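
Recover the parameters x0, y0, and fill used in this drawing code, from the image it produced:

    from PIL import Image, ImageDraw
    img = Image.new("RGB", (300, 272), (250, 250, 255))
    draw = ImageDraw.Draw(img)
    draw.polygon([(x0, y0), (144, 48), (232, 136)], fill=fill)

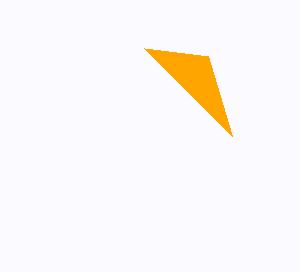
x0 = 208
y0 = 56
fill = 'orange'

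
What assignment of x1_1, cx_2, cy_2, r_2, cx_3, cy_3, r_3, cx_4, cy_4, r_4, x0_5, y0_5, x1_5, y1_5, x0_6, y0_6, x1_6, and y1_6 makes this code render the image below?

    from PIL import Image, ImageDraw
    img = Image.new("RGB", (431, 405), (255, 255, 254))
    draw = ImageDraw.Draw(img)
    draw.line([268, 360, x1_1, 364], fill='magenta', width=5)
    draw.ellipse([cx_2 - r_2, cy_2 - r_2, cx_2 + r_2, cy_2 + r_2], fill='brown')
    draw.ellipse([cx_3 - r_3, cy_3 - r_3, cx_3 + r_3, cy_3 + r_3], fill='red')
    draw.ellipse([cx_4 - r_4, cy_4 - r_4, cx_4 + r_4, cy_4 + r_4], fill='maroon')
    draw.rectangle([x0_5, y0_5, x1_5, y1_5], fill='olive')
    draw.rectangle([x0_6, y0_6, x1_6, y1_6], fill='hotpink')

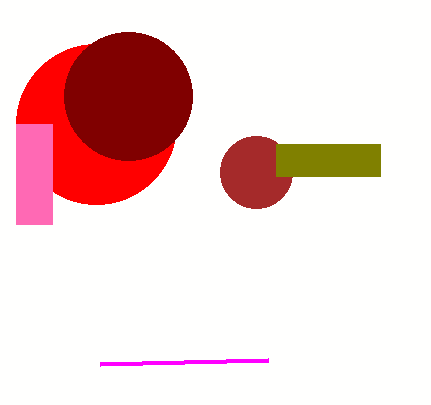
x1_1 = 100; cx_2 = 256; cy_2 = 172; r_2 = 36; cx_3 = 96; cy_3 = 124; r_3 = 80; cx_4 = 128; cy_4 = 96; r_4 = 64; x0_5 = 276; y0_5 = 144; x1_5 = 380; y1_5 = 176; x0_6 = 16; y0_6 = 124; x1_6 = 52; y1_6 = 224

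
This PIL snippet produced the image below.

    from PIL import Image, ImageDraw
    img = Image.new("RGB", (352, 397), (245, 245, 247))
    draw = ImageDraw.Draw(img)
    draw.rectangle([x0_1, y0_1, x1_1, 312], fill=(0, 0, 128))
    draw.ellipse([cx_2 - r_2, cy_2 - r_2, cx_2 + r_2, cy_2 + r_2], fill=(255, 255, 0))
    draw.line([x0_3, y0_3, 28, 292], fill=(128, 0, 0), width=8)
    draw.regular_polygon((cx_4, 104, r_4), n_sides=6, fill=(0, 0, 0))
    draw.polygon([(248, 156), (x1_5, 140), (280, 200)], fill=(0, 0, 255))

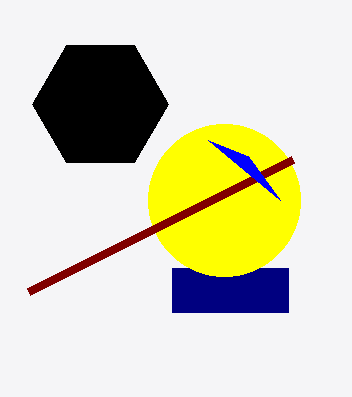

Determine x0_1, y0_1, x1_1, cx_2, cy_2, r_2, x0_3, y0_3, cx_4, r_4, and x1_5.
x0_1 = 172
y0_1 = 268
x1_1 = 288
cx_2 = 224
cy_2 = 200
r_2 = 76
x0_3 = 292
y0_3 = 160
cx_4 = 100
r_4 = 68
x1_5 = 208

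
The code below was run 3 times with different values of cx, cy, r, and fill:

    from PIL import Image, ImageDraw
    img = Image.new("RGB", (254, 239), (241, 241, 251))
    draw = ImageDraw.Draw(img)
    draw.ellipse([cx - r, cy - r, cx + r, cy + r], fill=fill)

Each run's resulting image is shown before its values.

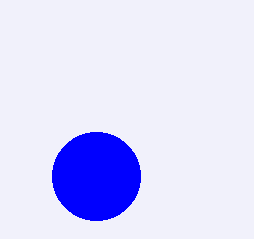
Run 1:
cx = 96; cy = 176; r = 44; fill = 'blue'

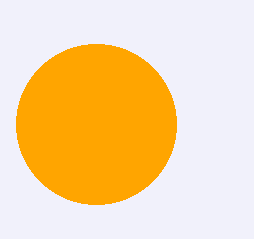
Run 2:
cx = 96
cy = 124
r = 80
fill = 'orange'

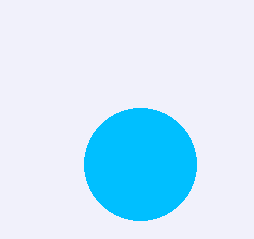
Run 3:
cx = 140
cy = 164
r = 56
fill = 'deepskyblue'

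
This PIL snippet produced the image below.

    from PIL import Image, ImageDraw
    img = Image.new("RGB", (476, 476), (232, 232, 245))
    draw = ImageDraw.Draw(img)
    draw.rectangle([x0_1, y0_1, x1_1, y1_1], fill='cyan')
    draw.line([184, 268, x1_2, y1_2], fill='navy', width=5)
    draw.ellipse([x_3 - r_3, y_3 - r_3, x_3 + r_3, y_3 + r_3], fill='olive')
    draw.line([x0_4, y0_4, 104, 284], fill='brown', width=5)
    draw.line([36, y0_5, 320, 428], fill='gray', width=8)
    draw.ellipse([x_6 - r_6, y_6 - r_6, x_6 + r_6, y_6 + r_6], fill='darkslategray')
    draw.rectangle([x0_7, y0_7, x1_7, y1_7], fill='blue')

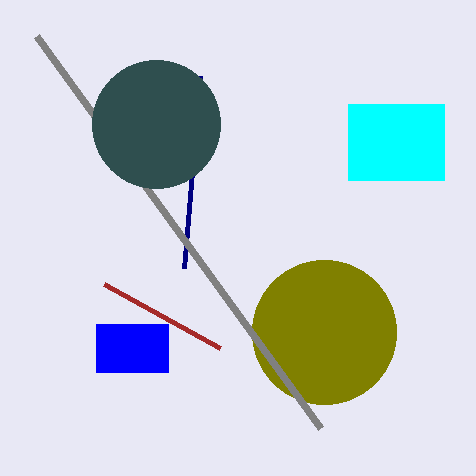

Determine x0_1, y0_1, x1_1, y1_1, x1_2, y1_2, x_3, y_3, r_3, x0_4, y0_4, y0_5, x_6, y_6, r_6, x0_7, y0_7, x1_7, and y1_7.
x0_1 = 348, y0_1 = 104, x1_1 = 444, y1_1 = 180, x1_2 = 200, y1_2 = 76, x_3 = 324, y_3 = 332, r_3 = 72, x0_4 = 220, y0_4 = 348, y0_5 = 36, x_6 = 156, y_6 = 124, r_6 = 64, x0_7 = 96, y0_7 = 324, x1_7 = 168, y1_7 = 372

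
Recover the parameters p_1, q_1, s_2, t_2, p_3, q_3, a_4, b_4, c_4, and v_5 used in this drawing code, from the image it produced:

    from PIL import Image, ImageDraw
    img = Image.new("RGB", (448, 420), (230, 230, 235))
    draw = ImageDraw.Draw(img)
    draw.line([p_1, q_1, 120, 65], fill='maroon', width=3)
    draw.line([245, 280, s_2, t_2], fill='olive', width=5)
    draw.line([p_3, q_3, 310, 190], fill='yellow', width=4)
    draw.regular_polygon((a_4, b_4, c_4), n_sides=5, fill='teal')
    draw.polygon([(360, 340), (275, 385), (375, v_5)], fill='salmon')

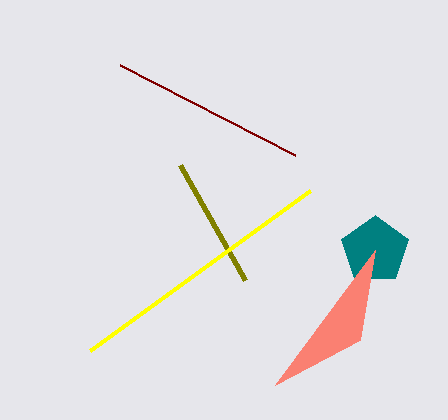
p_1 = 295; q_1 = 155; s_2 = 180; t_2 = 165; p_3 = 90; q_3 = 350; a_4 = 375; b_4 = 250; c_4 = 35; v_5 = 250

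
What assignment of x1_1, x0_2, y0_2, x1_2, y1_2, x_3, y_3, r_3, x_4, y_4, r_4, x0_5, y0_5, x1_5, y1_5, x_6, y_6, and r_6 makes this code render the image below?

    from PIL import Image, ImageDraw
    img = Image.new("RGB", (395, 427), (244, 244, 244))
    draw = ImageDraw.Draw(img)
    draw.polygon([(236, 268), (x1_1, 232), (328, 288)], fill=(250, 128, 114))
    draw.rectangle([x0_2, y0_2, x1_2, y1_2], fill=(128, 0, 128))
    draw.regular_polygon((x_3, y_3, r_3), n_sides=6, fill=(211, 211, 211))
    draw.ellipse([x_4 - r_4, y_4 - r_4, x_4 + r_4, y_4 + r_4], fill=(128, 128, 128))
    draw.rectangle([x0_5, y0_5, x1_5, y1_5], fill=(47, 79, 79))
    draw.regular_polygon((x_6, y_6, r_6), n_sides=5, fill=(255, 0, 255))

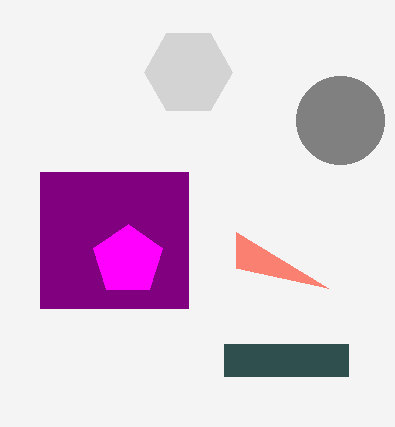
x1_1 = 236, x0_2 = 40, y0_2 = 172, x1_2 = 188, y1_2 = 308, x_3 = 188, y_3 = 72, r_3 = 44, x_4 = 340, y_4 = 120, r_4 = 44, x0_5 = 224, y0_5 = 344, x1_5 = 348, y1_5 = 376, x_6 = 128, y_6 = 260, r_6 = 36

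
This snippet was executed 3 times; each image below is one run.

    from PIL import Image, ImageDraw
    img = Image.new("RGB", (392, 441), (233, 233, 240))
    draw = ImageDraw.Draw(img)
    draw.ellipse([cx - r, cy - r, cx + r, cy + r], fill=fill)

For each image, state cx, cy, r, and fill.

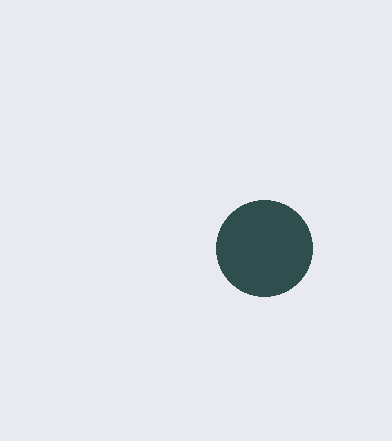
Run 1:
cx = 264, cy = 248, r = 48, fill = 'darkslategray'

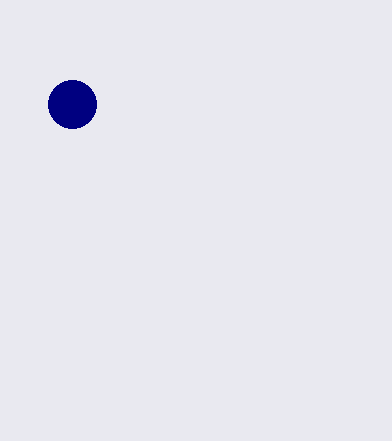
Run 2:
cx = 72; cy = 104; r = 24; fill = 'navy'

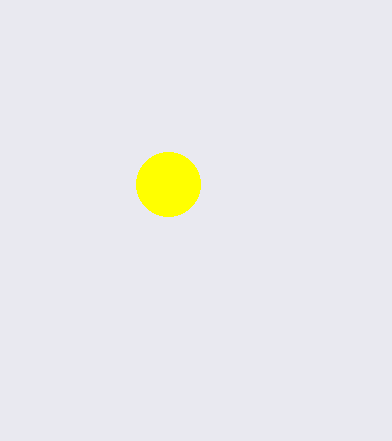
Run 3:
cx = 168
cy = 184
r = 32
fill = 'yellow'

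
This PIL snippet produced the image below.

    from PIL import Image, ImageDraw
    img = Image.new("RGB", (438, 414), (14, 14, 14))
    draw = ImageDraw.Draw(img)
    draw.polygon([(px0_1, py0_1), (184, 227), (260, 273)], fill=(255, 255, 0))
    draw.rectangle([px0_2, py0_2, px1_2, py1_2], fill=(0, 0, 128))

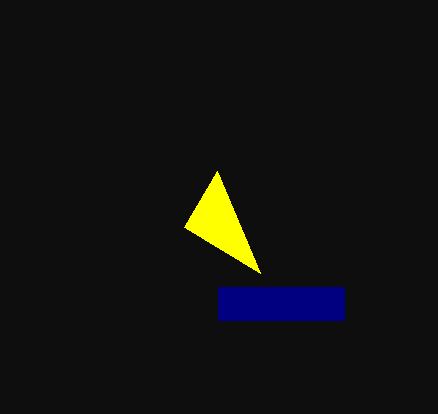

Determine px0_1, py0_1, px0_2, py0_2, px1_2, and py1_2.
px0_1 = 217; py0_1 = 171; px0_2 = 218; py0_2 = 287; px1_2 = 344; py1_2 = 320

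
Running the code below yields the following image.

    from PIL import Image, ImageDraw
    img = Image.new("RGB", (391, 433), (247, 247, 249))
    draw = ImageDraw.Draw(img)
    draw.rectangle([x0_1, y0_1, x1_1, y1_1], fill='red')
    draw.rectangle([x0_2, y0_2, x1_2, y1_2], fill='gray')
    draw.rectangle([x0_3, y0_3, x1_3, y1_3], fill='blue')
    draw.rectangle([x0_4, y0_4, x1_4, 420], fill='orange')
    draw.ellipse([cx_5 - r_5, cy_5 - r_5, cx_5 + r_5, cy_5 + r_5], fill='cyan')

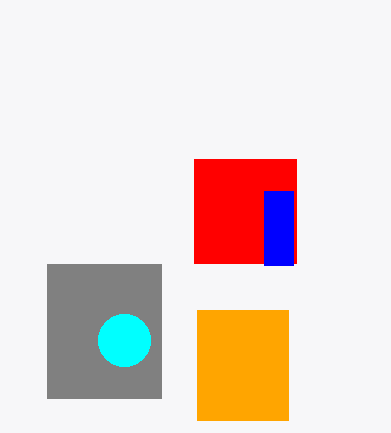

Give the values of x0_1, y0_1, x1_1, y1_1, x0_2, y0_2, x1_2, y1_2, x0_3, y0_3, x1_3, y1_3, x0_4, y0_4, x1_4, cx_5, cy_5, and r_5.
x0_1 = 194; y0_1 = 159; x1_1 = 296; y1_1 = 263; x0_2 = 47; y0_2 = 264; x1_2 = 161; y1_2 = 398; x0_3 = 264; y0_3 = 191; x1_3 = 293; y1_3 = 265; x0_4 = 197; y0_4 = 310; x1_4 = 288; cx_5 = 124; cy_5 = 340; r_5 = 26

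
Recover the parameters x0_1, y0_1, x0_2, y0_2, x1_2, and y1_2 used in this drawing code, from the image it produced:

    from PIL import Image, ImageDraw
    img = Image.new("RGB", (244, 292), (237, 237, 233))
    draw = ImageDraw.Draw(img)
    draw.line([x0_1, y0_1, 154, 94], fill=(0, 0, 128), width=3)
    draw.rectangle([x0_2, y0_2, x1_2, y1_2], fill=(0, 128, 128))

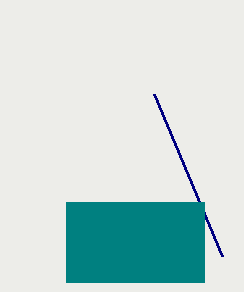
x0_1 = 222; y0_1 = 256; x0_2 = 66; y0_2 = 202; x1_2 = 204; y1_2 = 282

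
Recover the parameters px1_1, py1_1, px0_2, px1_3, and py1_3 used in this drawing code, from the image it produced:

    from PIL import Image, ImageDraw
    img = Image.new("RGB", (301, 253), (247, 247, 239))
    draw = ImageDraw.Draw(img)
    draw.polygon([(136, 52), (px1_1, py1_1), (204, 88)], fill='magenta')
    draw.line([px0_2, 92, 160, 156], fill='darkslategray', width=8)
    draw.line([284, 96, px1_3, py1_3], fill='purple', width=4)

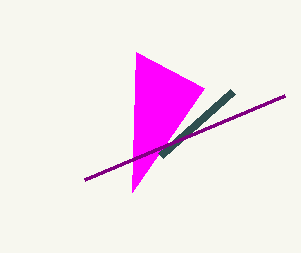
px1_1 = 132; py1_1 = 192; px0_2 = 232; px1_3 = 84; py1_3 = 180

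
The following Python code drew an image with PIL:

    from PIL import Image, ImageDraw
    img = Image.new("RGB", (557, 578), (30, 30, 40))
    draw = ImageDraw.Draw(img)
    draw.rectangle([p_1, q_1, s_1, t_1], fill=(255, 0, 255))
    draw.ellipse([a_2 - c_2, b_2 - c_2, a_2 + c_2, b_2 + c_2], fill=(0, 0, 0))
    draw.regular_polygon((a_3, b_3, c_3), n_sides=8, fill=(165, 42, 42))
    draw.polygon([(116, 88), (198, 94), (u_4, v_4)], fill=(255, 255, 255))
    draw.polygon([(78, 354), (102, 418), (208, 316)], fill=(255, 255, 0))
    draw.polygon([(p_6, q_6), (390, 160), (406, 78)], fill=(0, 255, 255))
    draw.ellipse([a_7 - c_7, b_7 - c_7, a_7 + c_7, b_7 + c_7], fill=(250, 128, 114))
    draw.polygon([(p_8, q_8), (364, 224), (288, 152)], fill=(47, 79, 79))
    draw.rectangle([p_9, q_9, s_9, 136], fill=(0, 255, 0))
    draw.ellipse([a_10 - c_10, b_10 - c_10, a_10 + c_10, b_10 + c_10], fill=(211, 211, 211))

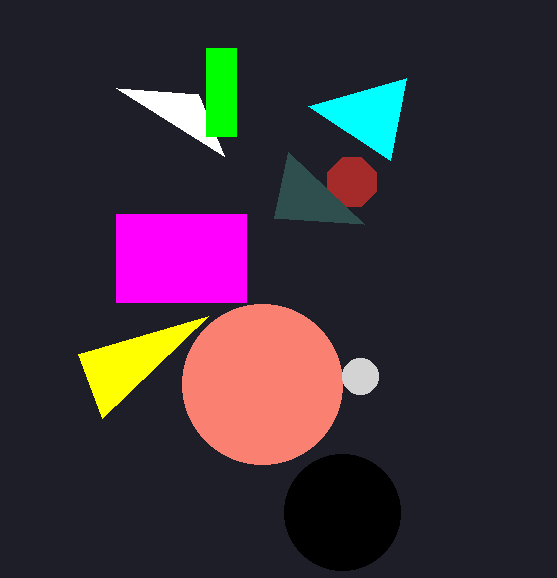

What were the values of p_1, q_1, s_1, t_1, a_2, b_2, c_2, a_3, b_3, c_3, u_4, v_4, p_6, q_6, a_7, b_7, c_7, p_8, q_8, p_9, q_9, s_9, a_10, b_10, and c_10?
p_1 = 116
q_1 = 214
s_1 = 246
t_1 = 302
a_2 = 342
b_2 = 512
c_2 = 58
a_3 = 352
b_3 = 182
c_3 = 26
u_4 = 224
v_4 = 156
p_6 = 308
q_6 = 106
a_7 = 262
b_7 = 384
c_7 = 80
p_8 = 274
q_8 = 218
p_9 = 206
q_9 = 48
s_9 = 236
a_10 = 360
b_10 = 376
c_10 = 18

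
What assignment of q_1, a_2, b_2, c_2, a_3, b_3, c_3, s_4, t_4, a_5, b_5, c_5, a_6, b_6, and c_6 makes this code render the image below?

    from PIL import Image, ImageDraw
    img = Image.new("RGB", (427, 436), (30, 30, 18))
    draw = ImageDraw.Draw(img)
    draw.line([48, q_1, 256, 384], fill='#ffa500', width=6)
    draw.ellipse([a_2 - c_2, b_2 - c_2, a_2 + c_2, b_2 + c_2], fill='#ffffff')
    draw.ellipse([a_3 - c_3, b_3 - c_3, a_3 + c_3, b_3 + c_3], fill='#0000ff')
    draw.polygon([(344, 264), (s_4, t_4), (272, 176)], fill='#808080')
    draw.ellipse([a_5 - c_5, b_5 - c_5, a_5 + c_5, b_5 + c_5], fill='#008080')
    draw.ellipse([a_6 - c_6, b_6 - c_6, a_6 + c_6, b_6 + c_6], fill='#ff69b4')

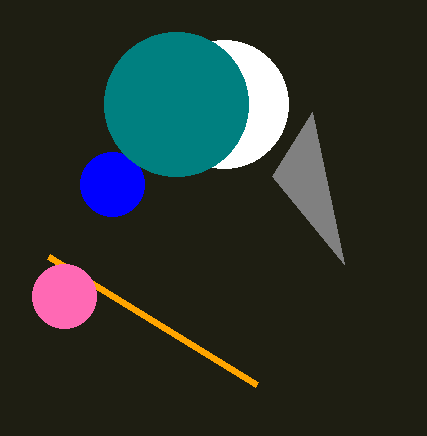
q_1 = 256
a_2 = 224
b_2 = 104
c_2 = 64
a_3 = 112
b_3 = 184
c_3 = 32
s_4 = 312
t_4 = 112
a_5 = 176
b_5 = 104
c_5 = 72
a_6 = 64
b_6 = 296
c_6 = 32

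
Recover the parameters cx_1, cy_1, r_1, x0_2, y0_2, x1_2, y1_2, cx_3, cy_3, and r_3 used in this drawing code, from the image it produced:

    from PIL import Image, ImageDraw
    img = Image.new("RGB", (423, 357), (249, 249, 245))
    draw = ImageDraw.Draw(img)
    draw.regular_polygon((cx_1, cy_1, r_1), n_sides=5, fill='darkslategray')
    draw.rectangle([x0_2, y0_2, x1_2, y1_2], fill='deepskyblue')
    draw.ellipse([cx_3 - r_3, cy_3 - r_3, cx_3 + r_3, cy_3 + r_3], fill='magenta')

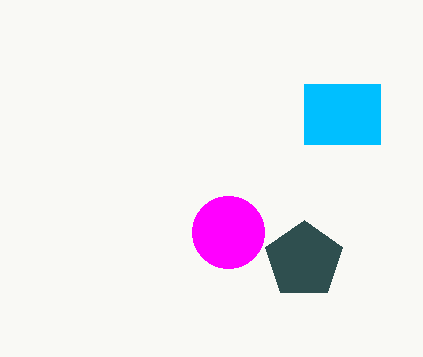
cx_1 = 304; cy_1 = 260; r_1 = 40; x0_2 = 304; y0_2 = 84; x1_2 = 380; y1_2 = 144; cx_3 = 228; cy_3 = 232; r_3 = 36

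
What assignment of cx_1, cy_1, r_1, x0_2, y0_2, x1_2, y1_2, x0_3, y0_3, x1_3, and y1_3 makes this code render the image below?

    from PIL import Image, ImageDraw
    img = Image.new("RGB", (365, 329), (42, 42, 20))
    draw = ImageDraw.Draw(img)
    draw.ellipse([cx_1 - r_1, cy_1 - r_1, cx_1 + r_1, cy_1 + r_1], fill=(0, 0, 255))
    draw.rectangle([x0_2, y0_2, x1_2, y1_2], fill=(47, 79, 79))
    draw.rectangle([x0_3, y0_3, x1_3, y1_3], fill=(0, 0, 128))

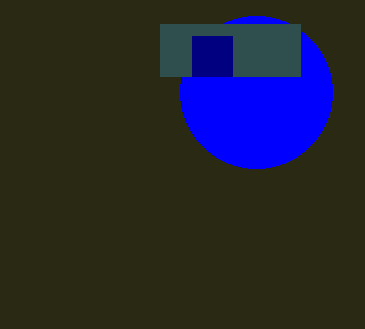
cx_1 = 256; cy_1 = 92; r_1 = 76; x0_2 = 160; y0_2 = 24; x1_2 = 300; y1_2 = 76; x0_3 = 192; y0_3 = 36; x1_3 = 232; y1_3 = 76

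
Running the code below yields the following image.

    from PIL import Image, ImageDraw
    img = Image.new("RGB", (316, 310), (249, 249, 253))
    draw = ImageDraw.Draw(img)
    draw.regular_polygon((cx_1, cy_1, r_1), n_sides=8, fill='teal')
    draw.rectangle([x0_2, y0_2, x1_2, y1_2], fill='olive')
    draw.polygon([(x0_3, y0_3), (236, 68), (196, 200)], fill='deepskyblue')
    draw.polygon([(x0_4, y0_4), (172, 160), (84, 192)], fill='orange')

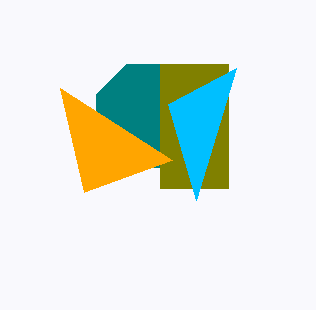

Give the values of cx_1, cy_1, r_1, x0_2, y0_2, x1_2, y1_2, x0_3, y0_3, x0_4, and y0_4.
cx_1 = 148; cy_1 = 116; r_1 = 56; x0_2 = 160; y0_2 = 64; x1_2 = 228; y1_2 = 188; x0_3 = 168; y0_3 = 104; x0_4 = 60; y0_4 = 88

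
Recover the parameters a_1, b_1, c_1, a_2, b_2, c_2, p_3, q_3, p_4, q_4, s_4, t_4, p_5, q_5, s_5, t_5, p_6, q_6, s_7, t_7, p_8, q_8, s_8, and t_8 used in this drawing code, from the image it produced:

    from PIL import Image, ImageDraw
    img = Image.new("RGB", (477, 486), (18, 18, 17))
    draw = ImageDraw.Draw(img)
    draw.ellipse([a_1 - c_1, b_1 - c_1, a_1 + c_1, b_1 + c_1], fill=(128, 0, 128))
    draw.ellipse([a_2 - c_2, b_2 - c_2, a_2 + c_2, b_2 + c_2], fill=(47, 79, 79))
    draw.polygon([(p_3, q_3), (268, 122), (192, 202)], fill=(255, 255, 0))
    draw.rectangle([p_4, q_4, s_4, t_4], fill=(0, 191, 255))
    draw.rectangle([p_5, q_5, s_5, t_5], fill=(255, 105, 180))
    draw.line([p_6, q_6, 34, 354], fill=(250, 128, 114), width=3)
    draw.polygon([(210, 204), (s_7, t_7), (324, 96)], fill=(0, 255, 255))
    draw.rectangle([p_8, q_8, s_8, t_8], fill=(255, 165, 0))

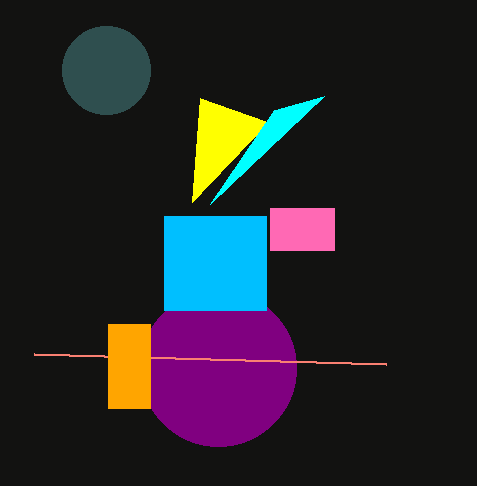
a_1 = 218; b_1 = 368; c_1 = 78; a_2 = 106; b_2 = 70; c_2 = 44; p_3 = 200; q_3 = 98; p_4 = 164; q_4 = 216; s_4 = 266; t_4 = 310; p_5 = 270; q_5 = 208; s_5 = 334; t_5 = 250; p_6 = 386; q_6 = 364; s_7 = 274; t_7 = 110; p_8 = 108; q_8 = 324; s_8 = 150; t_8 = 408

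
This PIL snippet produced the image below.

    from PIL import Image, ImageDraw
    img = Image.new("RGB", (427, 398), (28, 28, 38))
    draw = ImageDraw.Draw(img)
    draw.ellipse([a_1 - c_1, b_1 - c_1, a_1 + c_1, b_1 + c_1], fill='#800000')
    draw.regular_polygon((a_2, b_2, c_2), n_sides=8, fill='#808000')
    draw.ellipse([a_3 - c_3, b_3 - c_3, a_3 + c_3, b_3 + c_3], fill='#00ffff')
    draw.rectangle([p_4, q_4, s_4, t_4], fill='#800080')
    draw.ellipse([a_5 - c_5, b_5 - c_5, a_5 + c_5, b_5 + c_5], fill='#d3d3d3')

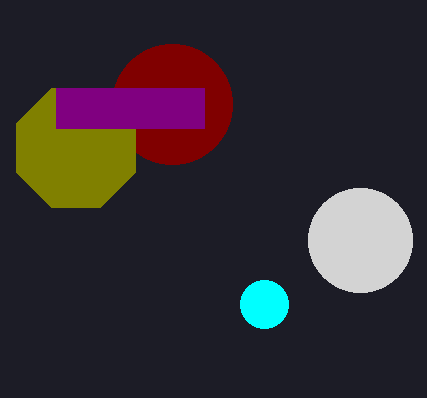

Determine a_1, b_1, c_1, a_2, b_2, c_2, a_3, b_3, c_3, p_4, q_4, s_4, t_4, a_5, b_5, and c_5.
a_1 = 172, b_1 = 104, c_1 = 60, a_2 = 76, b_2 = 148, c_2 = 64, a_3 = 264, b_3 = 304, c_3 = 24, p_4 = 56, q_4 = 88, s_4 = 204, t_4 = 128, a_5 = 360, b_5 = 240, c_5 = 52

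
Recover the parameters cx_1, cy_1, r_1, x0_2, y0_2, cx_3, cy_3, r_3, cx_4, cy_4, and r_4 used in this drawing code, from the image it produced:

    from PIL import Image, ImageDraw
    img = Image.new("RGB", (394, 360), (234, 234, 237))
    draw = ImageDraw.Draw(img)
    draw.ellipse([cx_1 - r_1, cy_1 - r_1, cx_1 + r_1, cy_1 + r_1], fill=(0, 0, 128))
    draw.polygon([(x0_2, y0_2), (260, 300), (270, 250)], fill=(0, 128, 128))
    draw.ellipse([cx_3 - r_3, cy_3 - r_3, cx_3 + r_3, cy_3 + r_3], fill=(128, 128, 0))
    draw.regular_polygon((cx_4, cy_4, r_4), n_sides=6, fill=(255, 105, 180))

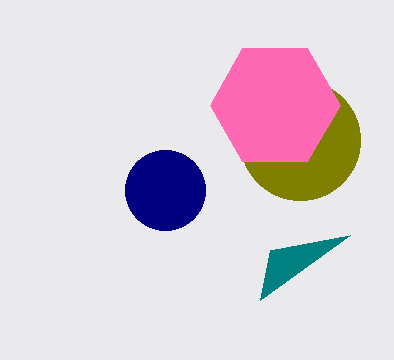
cx_1 = 165; cy_1 = 190; r_1 = 40; x0_2 = 350; y0_2 = 235; cx_3 = 300; cy_3 = 140; r_3 = 60; cx_4 = 275; cy_4 = 105; r_4 = 65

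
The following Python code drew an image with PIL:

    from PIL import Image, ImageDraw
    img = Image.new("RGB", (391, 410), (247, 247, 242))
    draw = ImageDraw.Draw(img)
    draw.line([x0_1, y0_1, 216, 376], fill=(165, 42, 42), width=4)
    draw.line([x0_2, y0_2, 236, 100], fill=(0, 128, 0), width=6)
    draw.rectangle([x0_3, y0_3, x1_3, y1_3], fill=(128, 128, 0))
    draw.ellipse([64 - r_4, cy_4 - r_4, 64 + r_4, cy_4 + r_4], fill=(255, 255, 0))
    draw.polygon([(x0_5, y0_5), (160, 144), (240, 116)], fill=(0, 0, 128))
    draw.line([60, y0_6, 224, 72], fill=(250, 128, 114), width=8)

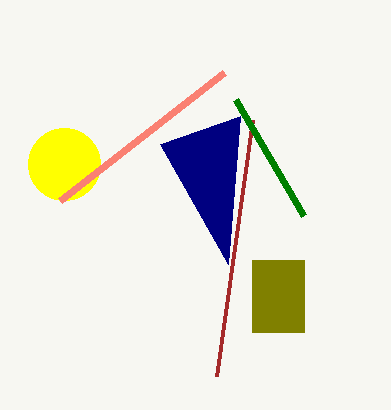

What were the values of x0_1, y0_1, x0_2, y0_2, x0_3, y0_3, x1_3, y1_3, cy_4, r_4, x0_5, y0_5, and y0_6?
x0_1 = 252; y0_1 = 120; x0_2 = 304; y0_2 = 216; x0_3 = 252; y0_3 = 260; x1_3 = 304; y1_3 = 332; cy_4 = 164; r_4 = 36; x0_5 = 228; y0_5 = 264; y0_6 = 200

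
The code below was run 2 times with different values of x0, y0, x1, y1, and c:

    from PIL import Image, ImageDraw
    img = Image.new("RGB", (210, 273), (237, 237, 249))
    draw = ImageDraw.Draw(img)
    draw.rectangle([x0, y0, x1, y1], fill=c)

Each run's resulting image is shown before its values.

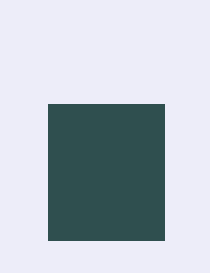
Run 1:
x0 = 48; y0 = 104; x1 = 164; y1 = 240; c = 'darkslategray'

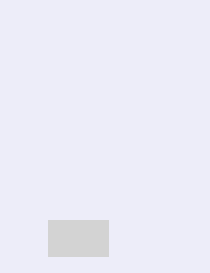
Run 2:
x0 = 48, y0 = 220, x1 = 108, y1 = 256, c = 'lightgray'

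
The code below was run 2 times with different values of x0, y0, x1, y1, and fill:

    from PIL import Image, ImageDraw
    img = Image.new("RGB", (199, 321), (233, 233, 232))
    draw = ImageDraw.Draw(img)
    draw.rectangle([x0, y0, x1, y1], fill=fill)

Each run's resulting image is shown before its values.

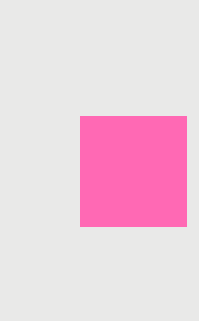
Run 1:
x0 = 80
y0 = 116
x1 = 186
y1 = 226
fill = 'hotpink'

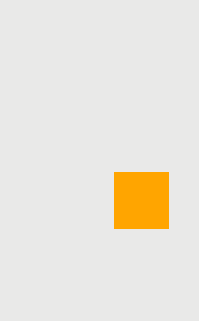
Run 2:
x0 = 114; y0 = 172; x1 = 168; y1 = 228; fill = 'orange'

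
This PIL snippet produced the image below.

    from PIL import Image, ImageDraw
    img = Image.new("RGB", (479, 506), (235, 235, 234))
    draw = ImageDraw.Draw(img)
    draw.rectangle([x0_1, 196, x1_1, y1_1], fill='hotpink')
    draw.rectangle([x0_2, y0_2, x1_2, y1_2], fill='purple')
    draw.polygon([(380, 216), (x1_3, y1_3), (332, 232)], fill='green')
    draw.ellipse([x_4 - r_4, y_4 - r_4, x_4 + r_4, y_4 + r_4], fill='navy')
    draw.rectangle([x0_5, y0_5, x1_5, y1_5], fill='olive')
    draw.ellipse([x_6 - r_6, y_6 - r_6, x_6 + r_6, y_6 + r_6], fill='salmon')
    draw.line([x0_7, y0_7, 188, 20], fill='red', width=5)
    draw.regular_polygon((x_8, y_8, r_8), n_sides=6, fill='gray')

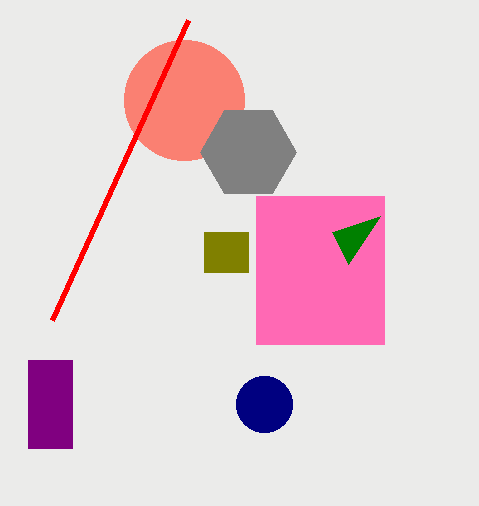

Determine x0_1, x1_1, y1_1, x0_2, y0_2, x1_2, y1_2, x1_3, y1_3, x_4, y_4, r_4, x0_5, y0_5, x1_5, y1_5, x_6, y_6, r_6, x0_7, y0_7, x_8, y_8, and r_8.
x0_1 = 256; x1_1 = 384; y1_1 = 344; x0_2 = 28; y0_2 = 360; x1_2 = 72; y1_2 = 448; x1_3 = 348; y1_3 = 264; x_4 = 264; y_4 = 404; r_4 = 28; x0_5 = 204; y0_5 = 232; x1_5 = 248; y1_5 = 272; x_6 = 184; y_6 = 100; r_6 = 60; x0_7 = 52; y0_7 = 320; x_8 = 248; y_8 = 152; r_8 = 48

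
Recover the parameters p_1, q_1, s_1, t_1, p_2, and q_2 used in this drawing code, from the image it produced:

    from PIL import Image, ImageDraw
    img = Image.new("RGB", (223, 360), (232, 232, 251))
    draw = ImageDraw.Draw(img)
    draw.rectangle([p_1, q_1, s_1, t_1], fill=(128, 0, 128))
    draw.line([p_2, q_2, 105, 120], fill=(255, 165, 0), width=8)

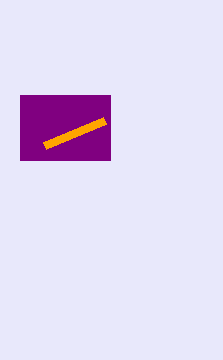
p_1 = 20
q_1 = 95
s_1 = 110
t_1 = 160
p_2 = 45
q_2 = 145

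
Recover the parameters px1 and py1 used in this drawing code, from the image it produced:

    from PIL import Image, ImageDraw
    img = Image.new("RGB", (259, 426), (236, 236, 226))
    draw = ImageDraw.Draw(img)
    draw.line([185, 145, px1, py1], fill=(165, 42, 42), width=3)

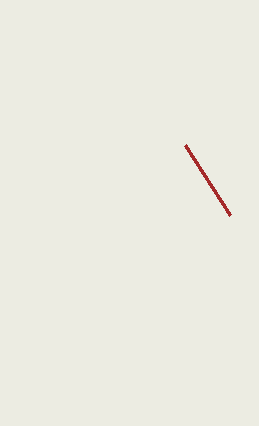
px1 = 230; py1 = 215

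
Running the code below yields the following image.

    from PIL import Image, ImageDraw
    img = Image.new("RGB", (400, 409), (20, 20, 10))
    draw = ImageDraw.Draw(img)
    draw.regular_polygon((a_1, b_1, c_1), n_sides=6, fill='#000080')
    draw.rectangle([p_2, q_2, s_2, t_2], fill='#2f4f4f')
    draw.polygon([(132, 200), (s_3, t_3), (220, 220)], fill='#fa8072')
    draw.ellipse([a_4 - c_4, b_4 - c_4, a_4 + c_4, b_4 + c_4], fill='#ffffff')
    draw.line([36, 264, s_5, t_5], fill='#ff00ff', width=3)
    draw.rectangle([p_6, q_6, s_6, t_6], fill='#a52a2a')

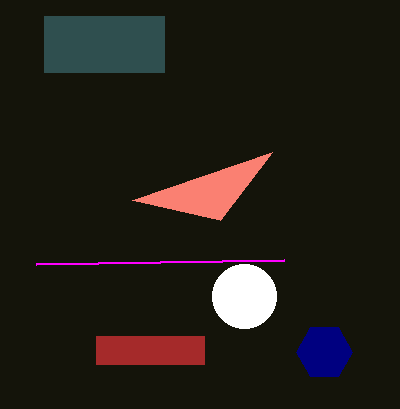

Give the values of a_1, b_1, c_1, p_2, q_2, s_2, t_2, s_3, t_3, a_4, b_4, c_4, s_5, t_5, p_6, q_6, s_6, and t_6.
a_1 = 324, b_1 = 352, c_1 = 28, p_2 = 44, q_2 = 16, s_2 = 164, t_2 = 72, s_3 = 272, t_3 = 152, a_4 = 244, b_4 = 296, c_4 = 32, s_5 = 284, t_5 = 260, p_6 = 96, q_6 = 336, s_6 = 204, t_6 = 364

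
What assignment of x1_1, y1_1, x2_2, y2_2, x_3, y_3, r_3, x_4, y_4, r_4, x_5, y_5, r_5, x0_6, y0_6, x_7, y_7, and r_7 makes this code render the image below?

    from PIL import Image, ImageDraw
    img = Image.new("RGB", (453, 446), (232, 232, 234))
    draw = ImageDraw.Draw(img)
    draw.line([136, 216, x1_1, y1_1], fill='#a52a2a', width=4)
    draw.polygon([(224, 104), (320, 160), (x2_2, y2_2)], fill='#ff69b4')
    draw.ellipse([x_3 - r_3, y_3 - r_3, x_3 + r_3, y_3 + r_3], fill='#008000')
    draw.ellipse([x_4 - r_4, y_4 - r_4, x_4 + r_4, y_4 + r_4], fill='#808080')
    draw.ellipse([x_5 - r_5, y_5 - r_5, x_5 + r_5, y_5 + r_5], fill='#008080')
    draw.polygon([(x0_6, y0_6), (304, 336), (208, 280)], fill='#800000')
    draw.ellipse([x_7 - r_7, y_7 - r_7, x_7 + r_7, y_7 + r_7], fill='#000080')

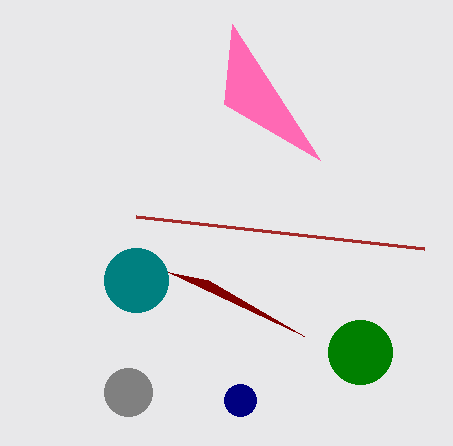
x1_1 = 424
y1_1 = 248
x2_2 = 232
y2_2 = 24
x_3 = 360
y_3 = 352
r_3 = 32
x_4 = 128
y_4 = 392
r_4 = 24
x_5 = 136
y_5 = 280
r_5 = 32
x0_6 = 168
y0_6 = 272
x_7 = 240
y_7 = 400
r_7 = 16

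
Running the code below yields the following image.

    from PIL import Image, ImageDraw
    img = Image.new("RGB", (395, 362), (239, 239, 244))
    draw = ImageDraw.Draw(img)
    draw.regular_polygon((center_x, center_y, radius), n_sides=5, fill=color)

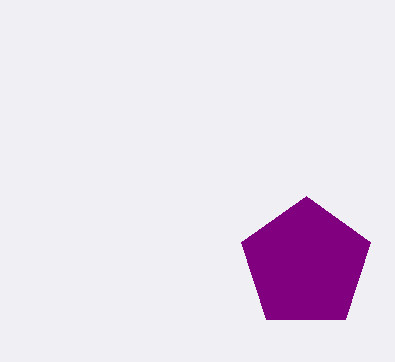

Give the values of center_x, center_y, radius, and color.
center_x = 306
center_y = 264
radius = 68
color = 'purple'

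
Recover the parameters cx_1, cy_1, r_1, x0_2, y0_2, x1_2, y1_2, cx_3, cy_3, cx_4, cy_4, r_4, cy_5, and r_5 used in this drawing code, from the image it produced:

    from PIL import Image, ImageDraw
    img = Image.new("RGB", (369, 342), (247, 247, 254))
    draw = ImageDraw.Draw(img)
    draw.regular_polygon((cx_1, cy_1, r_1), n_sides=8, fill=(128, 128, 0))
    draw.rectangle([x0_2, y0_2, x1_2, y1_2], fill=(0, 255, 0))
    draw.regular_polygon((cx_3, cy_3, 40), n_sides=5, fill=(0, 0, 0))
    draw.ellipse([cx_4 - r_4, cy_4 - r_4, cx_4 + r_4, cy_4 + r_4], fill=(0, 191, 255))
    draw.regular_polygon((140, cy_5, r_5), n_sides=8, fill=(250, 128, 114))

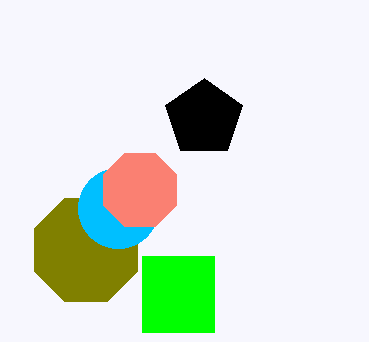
cx_1 = 86
cy_1 = 250
r_1 = 56
x0_2 = 142
y0_2 = 256
x1_2 = 214
y1_2 = 332
cx_3 = 204
cy_3 = 118
cx_4 = 118
cy_4 = 208
r_4 = 40
cy_5 = 190
r_5 = 40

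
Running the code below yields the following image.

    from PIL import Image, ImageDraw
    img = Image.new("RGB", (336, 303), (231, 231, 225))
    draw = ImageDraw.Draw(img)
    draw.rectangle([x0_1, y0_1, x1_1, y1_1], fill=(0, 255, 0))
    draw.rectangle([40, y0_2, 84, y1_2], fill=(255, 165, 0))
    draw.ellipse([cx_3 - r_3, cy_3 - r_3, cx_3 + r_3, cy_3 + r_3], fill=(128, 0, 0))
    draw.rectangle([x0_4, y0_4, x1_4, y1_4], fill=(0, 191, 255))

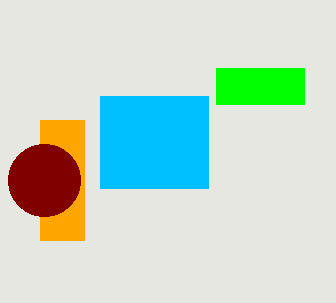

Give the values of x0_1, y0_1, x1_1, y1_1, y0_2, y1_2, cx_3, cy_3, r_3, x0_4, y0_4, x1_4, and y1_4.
x0_1 = 216, y0_1 = 68, x1_1 = 304, y1_1 = 104, y0_2 = 120, y1_2 = 240, cx_3 = 44, cy_3 = 180, r_3 = 36, x0_4 = 100, y0_4 = 96, x1_4 = 208, y1_4 = 188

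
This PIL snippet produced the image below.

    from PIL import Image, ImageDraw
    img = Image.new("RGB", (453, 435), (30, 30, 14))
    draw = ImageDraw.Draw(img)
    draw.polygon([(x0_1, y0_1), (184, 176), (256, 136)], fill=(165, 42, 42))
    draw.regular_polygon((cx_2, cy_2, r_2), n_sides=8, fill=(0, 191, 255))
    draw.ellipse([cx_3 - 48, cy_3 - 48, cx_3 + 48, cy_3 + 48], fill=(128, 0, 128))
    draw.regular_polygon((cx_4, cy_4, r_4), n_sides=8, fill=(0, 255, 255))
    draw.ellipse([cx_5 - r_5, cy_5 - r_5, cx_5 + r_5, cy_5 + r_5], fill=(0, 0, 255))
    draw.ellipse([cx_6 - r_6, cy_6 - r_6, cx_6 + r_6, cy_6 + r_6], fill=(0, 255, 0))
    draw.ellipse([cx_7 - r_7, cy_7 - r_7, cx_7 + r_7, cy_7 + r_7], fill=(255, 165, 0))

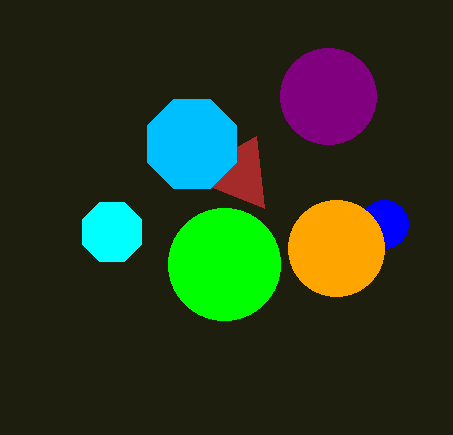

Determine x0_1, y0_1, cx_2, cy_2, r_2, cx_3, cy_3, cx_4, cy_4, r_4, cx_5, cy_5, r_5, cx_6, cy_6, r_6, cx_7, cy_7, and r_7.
x0_1 = 264; y0_1 = 208; cx_2 = 192; cy_2 = 144; r_2 = 48; cx_3 = 328; cy_3 = 96; cx_4 = 112; cy_4 = 232; r_4 = 32; cx_5 = 384; cy_5 = 224; r_5 = 24; cx_6 = 224; cy_6 = 264; r_6 = 56; cx_7 = 336; cy_7 = 248; r_7 = 48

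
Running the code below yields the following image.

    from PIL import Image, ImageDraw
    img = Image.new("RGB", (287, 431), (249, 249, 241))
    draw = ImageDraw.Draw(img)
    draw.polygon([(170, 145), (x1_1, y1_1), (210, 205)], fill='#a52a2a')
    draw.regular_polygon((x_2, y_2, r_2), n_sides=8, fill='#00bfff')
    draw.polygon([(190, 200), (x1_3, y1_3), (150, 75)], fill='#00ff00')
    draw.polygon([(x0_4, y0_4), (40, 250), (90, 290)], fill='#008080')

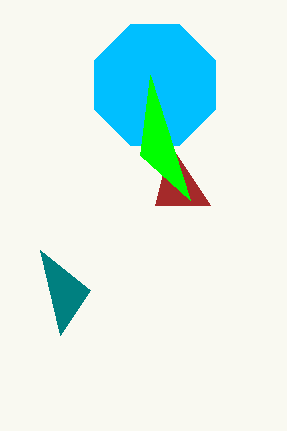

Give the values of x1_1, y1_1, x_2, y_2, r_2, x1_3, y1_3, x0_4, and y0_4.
x1_1 = 155
y1_1 = 205
x_2 = 155
y_2 = 85
r_2 = 65
x1_3 = 140
y1_3 = 155
x0_4 = 60
y0_4 = 335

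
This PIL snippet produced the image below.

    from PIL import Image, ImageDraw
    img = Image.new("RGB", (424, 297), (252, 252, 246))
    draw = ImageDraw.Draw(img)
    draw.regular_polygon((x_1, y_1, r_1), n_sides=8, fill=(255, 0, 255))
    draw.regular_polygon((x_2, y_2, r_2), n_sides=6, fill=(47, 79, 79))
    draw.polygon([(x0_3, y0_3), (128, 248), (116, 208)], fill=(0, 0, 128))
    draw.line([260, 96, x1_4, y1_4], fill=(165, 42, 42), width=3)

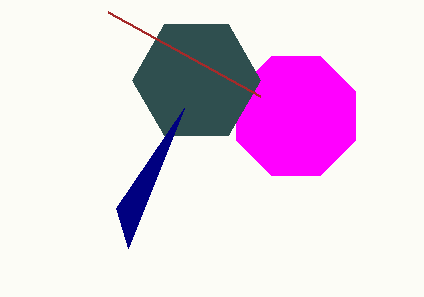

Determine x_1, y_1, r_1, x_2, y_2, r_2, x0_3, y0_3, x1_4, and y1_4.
x_1 = 296; y_1 = 116; r_1 = 64; x_2 = 196; y_2 = 80; r_2 = 64; x0_3 = 184; y0_3 = 108; x1_4 = 108; y1_4 = 12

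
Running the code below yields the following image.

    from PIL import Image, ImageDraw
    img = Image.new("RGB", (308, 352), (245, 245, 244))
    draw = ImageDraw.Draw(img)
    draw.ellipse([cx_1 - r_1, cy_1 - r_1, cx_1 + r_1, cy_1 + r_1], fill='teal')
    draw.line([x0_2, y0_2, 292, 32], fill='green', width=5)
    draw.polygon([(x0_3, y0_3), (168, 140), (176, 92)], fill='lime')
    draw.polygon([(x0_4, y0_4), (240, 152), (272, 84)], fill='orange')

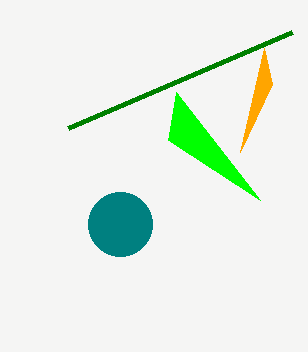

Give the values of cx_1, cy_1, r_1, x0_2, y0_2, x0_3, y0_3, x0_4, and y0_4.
cx_1 = 120; cy_1 = 224; r_1 = 32; x0_2 = 68; y0_2 = 128; x0_3 = 260; y0_3 = 200; x0_4 = 264; y0_4 = 48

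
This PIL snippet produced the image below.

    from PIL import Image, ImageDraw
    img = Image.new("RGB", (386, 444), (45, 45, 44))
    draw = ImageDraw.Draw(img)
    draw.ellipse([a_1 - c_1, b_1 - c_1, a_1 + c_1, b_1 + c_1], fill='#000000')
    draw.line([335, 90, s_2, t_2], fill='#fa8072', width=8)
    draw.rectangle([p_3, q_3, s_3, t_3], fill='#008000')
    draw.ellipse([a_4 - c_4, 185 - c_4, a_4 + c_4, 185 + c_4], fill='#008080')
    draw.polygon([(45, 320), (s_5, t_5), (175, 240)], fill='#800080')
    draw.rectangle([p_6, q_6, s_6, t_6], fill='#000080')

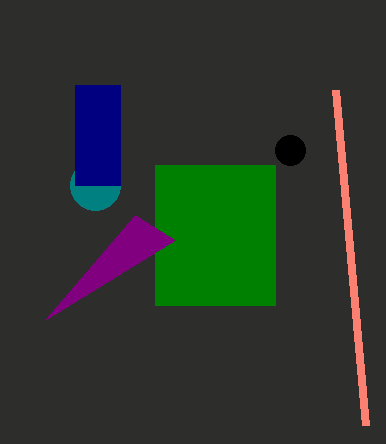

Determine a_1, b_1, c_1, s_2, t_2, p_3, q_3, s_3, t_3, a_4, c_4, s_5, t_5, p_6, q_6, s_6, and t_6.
a_1 = 290; b_1 = 150; c_1 = 15; s_2 = 365; t_2 = 425; p_3 = 155; q_3 = 165; s_3 = 275; t_3 = 305; a_4 = 95; c_4 = 25; s_5 = 135; t_5 = 215; p_6 = 75; q_6 = 85; s_6 = 120; t_6 = 185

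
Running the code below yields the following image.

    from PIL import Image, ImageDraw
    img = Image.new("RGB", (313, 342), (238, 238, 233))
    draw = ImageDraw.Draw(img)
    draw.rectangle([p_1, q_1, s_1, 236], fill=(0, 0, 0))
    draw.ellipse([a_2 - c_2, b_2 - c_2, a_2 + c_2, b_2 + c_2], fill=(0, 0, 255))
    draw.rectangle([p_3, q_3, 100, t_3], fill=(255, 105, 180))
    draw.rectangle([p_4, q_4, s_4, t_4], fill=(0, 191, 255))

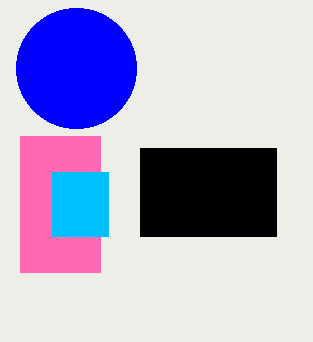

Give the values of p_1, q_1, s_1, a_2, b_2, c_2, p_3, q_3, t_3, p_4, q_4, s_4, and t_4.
p_1 = 140; q_1 = 148; s_1 = 276; a_2 = 76; b_2 = 68; c_2 = 60; p_3 = 20; q_3 = 136; t_3 = 272; p_4 = 52; q_4 = 172; s_4 = 108; t_4 = 236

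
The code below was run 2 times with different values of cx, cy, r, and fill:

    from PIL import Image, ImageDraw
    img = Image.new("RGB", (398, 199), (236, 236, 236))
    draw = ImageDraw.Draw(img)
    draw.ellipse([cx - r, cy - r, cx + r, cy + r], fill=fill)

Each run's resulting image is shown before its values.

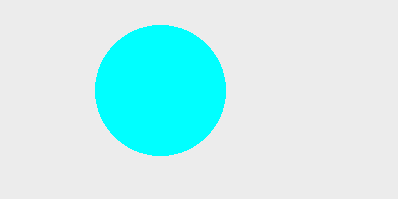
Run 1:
cx = 160, cy = 90, r = 65, fill = 'cyan'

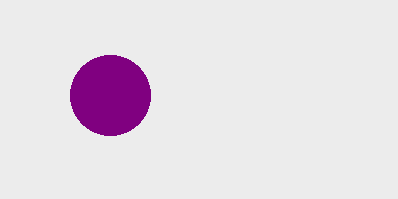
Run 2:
cx = 110; cy = 95; r = 40; fill = 'purple'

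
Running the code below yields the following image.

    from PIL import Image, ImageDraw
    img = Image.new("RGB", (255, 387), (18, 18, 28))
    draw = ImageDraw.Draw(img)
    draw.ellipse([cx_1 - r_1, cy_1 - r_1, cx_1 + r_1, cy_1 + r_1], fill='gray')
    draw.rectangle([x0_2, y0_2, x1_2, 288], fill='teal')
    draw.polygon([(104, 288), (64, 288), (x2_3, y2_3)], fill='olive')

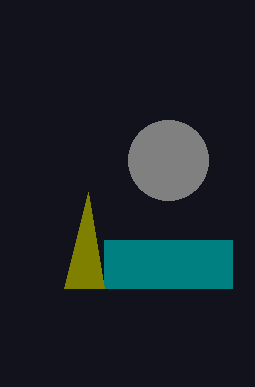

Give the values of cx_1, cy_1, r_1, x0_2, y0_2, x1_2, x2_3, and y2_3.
cx_1 = 168
cy_1 = 160
r_1 = 40
x0_2 = 104
y0_2 = 240
x1_2 = 232
x2_3 = 88
y2_3 = 192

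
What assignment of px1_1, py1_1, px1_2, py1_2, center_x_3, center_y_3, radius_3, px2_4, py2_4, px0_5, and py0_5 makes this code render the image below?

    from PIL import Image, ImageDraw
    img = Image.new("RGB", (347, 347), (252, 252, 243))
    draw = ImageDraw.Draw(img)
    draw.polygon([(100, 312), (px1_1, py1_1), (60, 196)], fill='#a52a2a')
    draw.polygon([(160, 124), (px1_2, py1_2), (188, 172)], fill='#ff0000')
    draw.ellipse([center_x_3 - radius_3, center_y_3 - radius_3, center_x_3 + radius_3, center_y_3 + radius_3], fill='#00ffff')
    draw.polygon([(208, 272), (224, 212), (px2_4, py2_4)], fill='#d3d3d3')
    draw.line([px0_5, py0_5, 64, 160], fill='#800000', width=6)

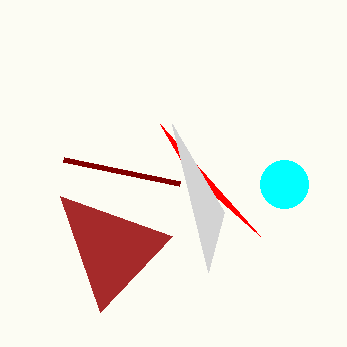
px1_1 = 172, py1_1 = 236, px1_2 = 260, py1_2 = 236, center_x_3 = 284, center_y_3 = 184, radius_3 = 24, px2_4 = 172, py2_4 = 124, px0_5 = 180, py0_5 = 184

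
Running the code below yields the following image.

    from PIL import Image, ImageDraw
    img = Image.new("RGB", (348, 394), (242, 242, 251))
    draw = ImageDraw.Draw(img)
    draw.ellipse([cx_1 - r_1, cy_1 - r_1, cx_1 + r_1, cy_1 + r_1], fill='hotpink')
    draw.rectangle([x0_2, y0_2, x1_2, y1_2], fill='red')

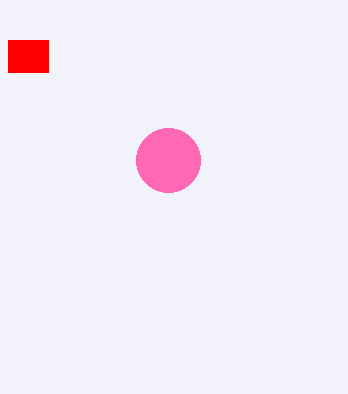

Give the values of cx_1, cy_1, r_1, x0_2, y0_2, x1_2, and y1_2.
cx_1 = 168; cy_1 = 160; r_1 = 32; x0_2 = 8; y0_2 = 40; x1_2 = 48; y1_2 = 72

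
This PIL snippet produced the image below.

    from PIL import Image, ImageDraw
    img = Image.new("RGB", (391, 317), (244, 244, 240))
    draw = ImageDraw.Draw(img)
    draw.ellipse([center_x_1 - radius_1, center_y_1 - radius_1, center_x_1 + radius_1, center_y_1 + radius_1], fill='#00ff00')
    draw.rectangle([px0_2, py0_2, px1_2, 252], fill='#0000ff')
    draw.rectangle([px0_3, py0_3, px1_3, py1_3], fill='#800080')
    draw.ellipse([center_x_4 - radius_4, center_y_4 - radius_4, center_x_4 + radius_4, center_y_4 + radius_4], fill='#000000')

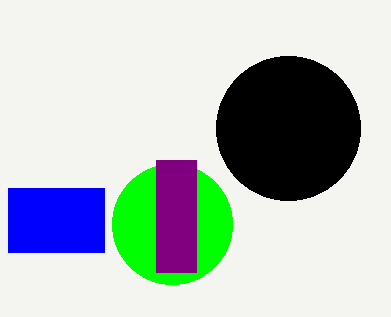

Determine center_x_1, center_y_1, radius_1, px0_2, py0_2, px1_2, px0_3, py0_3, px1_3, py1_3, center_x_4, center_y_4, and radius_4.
center_x_1 = 172
center_y_1 = 224
radius_1 = 60
px0_2 = 8
py0_2 = 188
px1_2 = 104
px0_3 = 156
py0_3 = 160
px1_3 = 196
py1_3 = 272
center_x_4 = 288
center_y_4 = 128
radius_4 = 72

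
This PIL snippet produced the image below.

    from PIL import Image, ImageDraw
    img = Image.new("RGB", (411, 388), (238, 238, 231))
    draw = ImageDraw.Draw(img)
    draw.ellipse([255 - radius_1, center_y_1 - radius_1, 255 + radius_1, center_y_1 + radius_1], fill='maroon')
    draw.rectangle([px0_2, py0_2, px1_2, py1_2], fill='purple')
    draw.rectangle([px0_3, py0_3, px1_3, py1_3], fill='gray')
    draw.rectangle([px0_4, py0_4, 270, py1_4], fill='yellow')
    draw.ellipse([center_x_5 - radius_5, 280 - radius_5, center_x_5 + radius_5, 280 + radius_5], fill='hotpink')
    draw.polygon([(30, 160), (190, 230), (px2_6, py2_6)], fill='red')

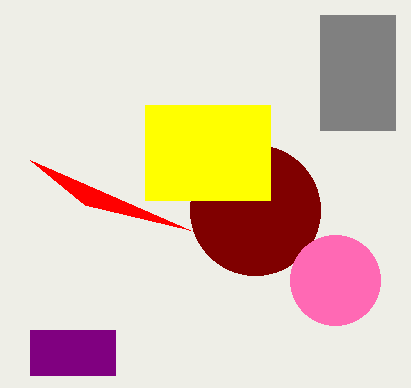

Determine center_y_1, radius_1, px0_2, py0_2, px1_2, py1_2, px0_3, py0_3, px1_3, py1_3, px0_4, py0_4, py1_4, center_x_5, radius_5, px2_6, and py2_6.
center_y_1 = 210; radius_1 = 65; px0_2 = 30; py0_2 = 330; px1_2 = 115; py1_2 = 375; px0_3 = 320; py0_3 = 15; px1_3 = 395; py1_3 = 130; px0_4 = 145; py0_4 = 105; py1_4 = 200; center_x_5 = 335; radius_5 = 45; px2_6 = 85; py2_6 = 205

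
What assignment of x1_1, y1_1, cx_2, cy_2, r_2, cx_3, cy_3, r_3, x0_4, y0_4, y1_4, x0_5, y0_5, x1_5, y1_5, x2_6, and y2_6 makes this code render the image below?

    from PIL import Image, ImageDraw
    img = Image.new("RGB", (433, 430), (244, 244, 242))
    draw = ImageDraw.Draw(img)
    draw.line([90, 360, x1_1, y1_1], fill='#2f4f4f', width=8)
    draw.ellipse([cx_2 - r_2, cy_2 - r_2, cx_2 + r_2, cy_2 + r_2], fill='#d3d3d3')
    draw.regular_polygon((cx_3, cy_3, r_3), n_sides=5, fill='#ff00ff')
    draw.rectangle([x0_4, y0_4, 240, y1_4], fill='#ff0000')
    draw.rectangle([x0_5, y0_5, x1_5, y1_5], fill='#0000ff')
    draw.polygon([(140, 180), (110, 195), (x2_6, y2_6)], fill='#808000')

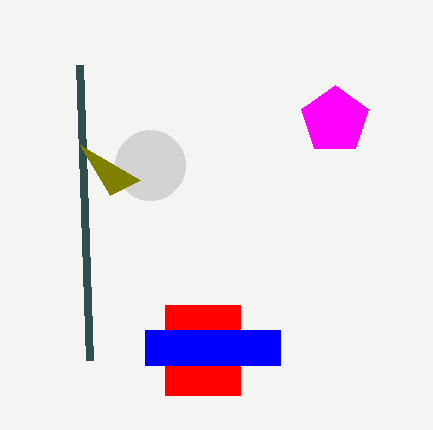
x1_1 = 80
y1_1 = 65
cx_2 = 150
cy_2 = 165
r_2 = 35
cx_3 = 335
cy_3 = 120
r_3 = 35
x0_4 = 165
y0_4 = 305
y1_4 = 395
x0_5 = 145
y0_5 = 330
x1_5 = 280
y1_5 = 365
x2_6 = 80
y2_6 = 145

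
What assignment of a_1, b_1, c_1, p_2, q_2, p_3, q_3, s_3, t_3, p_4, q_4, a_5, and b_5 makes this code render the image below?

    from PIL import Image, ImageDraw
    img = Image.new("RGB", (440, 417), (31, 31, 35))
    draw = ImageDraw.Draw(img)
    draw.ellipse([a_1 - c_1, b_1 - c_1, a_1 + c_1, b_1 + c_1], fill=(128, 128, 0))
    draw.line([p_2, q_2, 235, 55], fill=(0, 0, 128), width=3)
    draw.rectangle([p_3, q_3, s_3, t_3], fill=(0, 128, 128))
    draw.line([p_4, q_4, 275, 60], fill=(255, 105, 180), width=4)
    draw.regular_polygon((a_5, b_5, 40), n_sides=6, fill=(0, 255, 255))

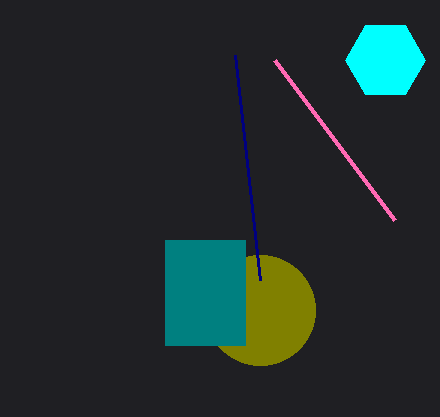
a_1 = 260, b_1 = 310, c_1 = 55, p_2 = 260, q_2 = 280, p_3 = 165, q_3 = 240, s_3 = 245, t_3 = 345, p_4 = 395, q_4 = 220, a_5 = 385, b_5 = 60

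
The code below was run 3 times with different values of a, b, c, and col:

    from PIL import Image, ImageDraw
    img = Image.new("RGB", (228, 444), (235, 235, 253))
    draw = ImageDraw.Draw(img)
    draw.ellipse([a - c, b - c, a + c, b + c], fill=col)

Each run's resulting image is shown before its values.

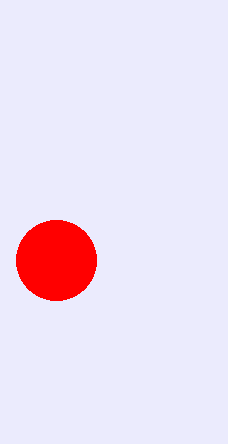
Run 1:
a = 56, b = 260, c = 40, col = 'red'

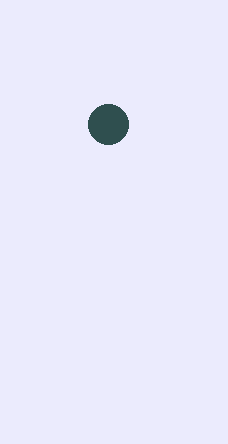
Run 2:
a = 108; b = 124; c = 20; col = 'darkslategray'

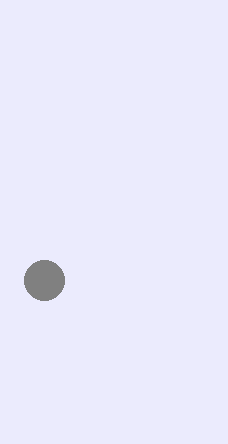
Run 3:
a = 44; b = 280; c = 20; col = 'gray'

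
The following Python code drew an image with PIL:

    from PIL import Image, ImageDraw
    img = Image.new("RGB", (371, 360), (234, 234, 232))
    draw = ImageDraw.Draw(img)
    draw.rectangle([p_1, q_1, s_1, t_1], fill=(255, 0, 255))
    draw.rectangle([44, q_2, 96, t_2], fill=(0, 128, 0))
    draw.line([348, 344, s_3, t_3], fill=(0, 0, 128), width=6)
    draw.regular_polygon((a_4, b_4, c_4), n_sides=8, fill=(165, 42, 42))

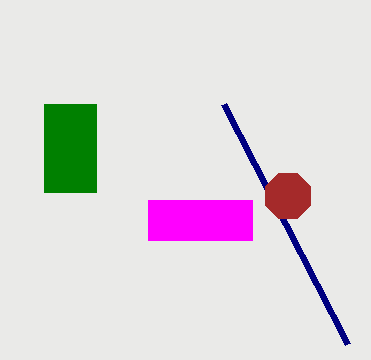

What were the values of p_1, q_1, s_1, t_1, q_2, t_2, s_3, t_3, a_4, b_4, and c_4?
p_1 = 148; q_1 = 200; s_1 = 252; t_1 = 240; q_2 = 104; t_2 = 192; s_3 = 224; t_3 = 104; a_4 = 288; b_4 = 196; c_4 = 24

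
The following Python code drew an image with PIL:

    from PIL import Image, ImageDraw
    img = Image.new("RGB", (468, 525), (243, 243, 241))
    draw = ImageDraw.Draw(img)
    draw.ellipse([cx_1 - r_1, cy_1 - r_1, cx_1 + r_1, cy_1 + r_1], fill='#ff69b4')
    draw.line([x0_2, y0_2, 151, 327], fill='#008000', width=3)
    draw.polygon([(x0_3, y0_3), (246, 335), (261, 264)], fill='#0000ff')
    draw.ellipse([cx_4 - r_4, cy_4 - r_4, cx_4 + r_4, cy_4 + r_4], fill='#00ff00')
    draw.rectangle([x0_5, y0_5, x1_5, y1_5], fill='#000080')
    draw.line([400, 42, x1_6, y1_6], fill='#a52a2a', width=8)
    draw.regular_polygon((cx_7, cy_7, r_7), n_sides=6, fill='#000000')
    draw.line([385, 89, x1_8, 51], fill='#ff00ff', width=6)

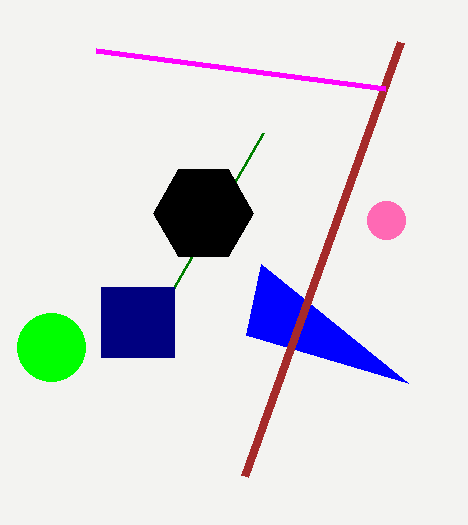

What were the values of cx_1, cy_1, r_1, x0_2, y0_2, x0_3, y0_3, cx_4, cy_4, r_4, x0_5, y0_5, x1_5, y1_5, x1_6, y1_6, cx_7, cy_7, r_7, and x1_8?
cx_1 = 386
cy_1 = 220
r_1 = 19
x0_2 = 263
y0_2 = 133
x0_3 = 408
y0_3 = 383
cx_4 = 51
cy_4 = 347
r_4 = 34
x0_5 = 101
y0_5 = 287
x1_5 = 174
y1_5 = 357
x1_6 = 244
y1_6 = 476
cx_7 = 203
cy_7 = 213
r_7 = 50
x1_8 = 96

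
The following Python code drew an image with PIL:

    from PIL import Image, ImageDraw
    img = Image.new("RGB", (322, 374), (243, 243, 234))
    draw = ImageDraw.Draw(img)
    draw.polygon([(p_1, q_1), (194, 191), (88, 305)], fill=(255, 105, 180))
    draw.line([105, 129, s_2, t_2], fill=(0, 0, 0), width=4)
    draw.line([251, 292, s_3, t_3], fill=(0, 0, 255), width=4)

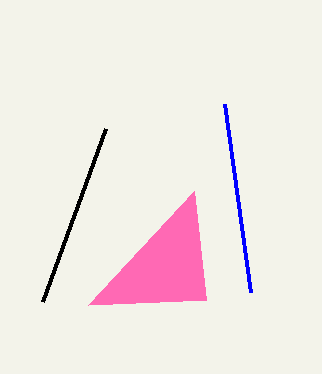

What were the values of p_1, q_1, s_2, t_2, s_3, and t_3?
p_1 = 206; q_1 = 300; s_2 = 42; t_2 = 302; s_3 = 225; t_3 = 104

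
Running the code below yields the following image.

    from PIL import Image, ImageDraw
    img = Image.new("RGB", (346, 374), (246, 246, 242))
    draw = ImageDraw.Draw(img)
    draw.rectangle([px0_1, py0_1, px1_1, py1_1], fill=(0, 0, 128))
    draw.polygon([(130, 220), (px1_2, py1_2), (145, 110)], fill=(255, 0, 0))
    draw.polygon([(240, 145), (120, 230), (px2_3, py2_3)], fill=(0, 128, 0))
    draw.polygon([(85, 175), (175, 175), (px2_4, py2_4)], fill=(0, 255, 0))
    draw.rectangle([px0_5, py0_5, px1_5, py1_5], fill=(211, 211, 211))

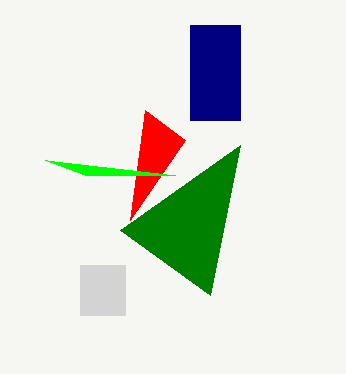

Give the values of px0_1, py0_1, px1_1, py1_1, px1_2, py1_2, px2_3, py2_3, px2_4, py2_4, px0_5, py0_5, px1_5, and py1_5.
px0_1 = 190; py0_1 = 25; px1_1 = 240; py1_1 = 120; px1_2 = 185; py1_2 = 140; px2_3 = 210; py2_3 = 295; px2_4 = 45; py2_4 = 160; px0_5 = 80; py0_5 = 265; px1_5 = 125; py1_5 = 315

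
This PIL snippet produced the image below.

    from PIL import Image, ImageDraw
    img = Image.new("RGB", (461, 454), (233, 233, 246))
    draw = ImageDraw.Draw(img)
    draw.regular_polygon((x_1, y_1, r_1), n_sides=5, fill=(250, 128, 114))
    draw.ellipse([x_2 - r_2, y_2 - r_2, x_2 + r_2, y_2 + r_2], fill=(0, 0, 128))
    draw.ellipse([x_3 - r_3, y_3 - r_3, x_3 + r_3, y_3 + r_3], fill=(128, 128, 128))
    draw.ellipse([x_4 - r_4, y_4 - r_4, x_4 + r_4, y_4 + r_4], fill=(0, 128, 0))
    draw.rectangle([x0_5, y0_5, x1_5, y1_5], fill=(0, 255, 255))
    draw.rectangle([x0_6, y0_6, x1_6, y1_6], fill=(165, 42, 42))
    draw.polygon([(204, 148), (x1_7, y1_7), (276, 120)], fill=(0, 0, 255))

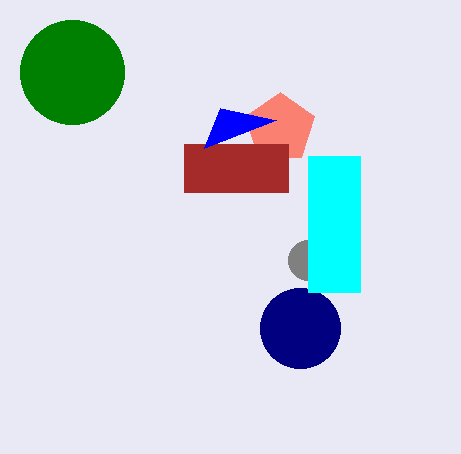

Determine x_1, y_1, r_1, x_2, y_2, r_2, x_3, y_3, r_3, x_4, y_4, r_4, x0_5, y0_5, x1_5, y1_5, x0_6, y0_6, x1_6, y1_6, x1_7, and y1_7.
x_1 = 280, y_1 = 128, r_1 = 36, x_2 = 300, y_2 = 328, r_2 = 40, x_3 = 308, y_3 = 260, r_3 = 20, x_4 = 72, y_4 = 72, r_4 = 52, x0_5 = 308, y0_5 = 156, x1_5 = 360, y1_5 = 292, x0_6 = 184, y0_6 = 144, x1_6 = 288, y1_6 = 192, x1_7 = 220, y1_7 = 108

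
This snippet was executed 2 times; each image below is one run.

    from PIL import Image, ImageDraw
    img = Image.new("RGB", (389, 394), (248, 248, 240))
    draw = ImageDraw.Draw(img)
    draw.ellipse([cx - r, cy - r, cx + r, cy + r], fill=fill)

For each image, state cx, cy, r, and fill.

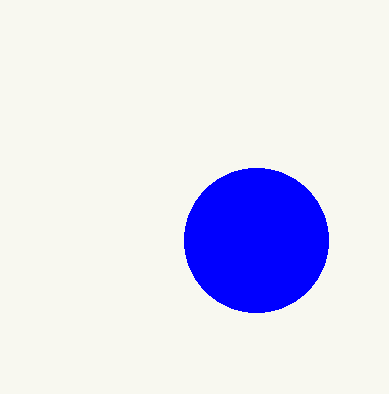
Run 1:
cx = 256; cy = 240; r = 72; fill = 'blue'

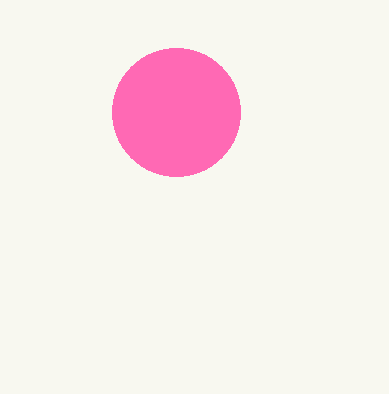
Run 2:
cx = 176, cy = 112, r = 64, fill = 'hotpink'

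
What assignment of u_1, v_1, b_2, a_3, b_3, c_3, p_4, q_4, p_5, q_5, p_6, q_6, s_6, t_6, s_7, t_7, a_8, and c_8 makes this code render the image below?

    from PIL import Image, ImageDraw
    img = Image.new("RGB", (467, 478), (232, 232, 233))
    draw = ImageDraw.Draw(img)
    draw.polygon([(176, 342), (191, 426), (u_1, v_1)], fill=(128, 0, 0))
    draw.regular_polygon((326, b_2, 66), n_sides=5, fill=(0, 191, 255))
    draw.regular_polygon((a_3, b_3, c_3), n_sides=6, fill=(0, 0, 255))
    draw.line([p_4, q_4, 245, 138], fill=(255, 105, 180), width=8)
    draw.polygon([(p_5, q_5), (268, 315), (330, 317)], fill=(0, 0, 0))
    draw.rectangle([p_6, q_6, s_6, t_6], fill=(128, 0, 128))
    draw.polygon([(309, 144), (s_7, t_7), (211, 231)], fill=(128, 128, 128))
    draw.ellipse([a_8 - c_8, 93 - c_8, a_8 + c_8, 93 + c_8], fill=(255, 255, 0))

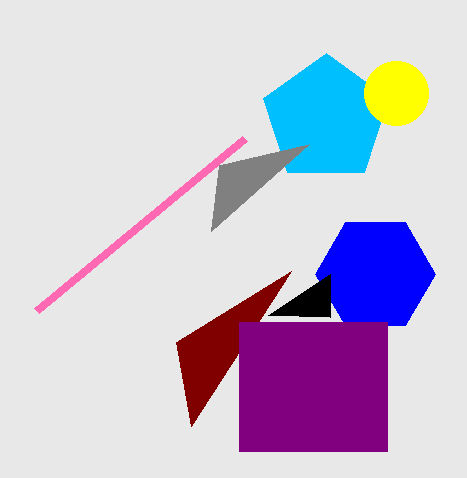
u_1 = 291
v_1 = 271
b_2 = 119
a_3 = 375
b_3 = 274
c_3 = 60
p_4 = 37
q_4 = 310
p_5 = 330
q_5 = 274
p_6 = 239
q_6 = 322
s_6 = 387
t_6 = 451
s_7 = 219
t_7 = 165
a_8 = 396
c_8 = 32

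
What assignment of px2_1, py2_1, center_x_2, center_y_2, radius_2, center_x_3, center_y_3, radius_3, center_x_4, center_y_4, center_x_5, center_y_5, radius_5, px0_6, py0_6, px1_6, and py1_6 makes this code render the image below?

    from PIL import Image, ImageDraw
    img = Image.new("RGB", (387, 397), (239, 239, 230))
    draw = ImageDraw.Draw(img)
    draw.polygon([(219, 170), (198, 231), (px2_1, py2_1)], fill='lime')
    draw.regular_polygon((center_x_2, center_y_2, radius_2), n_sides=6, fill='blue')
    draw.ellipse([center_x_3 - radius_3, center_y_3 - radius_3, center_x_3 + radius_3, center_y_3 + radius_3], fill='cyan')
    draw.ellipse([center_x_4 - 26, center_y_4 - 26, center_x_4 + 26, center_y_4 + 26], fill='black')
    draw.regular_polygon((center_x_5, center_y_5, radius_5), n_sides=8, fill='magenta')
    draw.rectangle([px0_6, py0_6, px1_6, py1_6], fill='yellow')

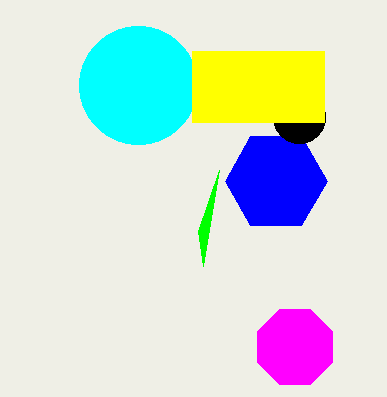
px2_1 = 203, py2_1 = 266, center_x_2 = 276, center_y_2 = 181, radius_2 = 51, center_x_3 = 138, center_y_3 = 85, radius_3 = 59, center_x_4 = 299, center_y_4 = 117, center_x_5 = 295, center_y_5 = 347, radius_5 = 41, px0_6 = 192, py0_6 = 51, px1_6 = 324, py1_6 = 122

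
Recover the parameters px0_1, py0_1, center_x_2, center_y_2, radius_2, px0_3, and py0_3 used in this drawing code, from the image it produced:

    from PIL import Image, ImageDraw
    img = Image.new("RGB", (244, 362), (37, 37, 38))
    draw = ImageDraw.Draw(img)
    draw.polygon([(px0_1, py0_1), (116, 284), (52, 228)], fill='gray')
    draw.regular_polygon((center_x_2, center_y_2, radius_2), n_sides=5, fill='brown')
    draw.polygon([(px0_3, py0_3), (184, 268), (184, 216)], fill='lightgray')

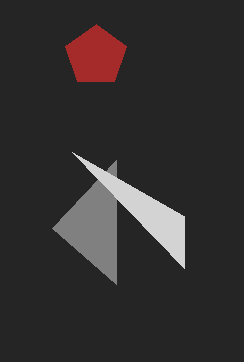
px0_1 = 116; py0_1 = 160; center_x_2 = 96; center_y_2 = 56; radius_2 = 32; px0_3 = 72; py0_3 = 152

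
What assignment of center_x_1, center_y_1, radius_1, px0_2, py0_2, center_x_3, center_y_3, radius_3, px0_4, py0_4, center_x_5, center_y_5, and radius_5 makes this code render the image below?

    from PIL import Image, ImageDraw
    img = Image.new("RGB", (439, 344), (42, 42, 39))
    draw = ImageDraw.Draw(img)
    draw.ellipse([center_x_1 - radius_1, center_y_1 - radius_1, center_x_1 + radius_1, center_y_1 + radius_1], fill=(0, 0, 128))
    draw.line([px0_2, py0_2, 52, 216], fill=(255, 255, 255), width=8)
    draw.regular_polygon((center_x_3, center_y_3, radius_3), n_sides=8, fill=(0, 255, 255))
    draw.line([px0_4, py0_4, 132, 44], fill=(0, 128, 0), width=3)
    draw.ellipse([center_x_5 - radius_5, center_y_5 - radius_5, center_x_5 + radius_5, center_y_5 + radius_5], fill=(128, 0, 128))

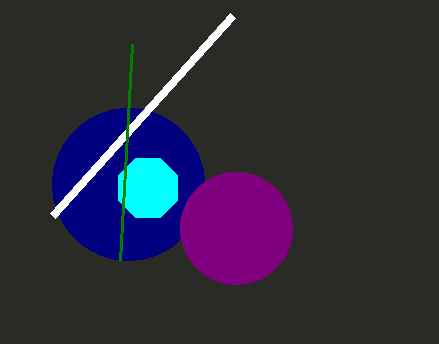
center_x_1 = 128, center_y_1 = 184, radius_1 = 76, px0_2 = 232, py0_2 = 16, center_x_3 = 148, center_y_3 = 188, radius_3 = 32, px0_4 = 120, py0_4 = 260, center_x_5 = 236, center_y_5 = 228, radius_5 = 56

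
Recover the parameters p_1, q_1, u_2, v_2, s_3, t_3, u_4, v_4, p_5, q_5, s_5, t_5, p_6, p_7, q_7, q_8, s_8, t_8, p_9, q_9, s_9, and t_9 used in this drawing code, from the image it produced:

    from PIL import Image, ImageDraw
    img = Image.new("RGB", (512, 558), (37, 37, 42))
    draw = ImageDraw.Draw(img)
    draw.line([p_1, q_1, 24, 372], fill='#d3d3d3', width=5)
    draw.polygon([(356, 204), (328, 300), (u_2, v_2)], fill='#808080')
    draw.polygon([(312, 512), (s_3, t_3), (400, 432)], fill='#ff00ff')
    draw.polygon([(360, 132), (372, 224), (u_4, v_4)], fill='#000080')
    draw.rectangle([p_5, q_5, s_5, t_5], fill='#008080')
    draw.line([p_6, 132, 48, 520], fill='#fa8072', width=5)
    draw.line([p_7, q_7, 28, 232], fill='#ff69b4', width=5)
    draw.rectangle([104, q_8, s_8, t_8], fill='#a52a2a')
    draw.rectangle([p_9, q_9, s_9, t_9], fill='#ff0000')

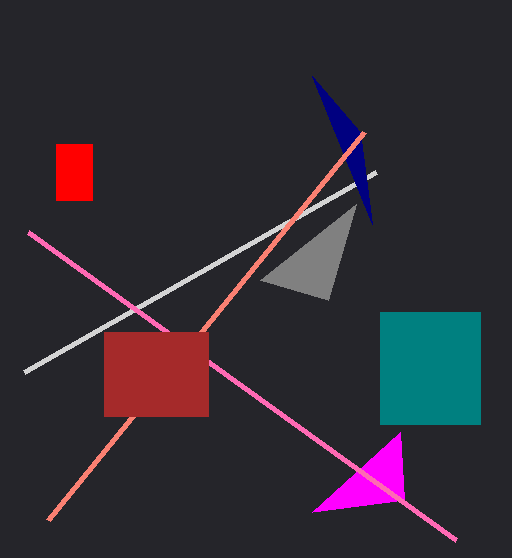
p_1 = 376, q_1 = 172, u_2 = 260, v_2 = 280, s_3 = 404, t_3 = 500, u_4 = 312, v_4 = 76, p_5 = 380, q_5 = 312, s_5 = 480, t_5 = 424, p_6 = 364, p_7 = 456, q_7 = 540, q_8 = 332, s_8 = 208, t_8 = 416, p_9 = 56, q_9 = 144, s_9 = 92, t_9 = 200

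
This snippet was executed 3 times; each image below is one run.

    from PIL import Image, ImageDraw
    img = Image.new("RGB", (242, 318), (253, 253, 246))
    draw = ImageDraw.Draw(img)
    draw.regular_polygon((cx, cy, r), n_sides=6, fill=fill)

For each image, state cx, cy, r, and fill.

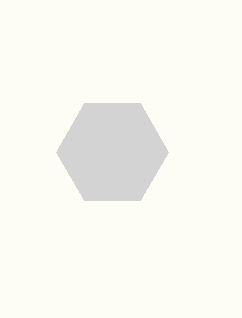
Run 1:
cx = 112; cy = 152; r = 56; fill = 'lightgray'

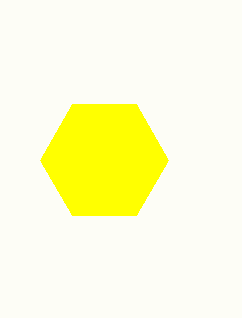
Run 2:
cx = 104
cy = 160
r = 64
fill = 'yellow'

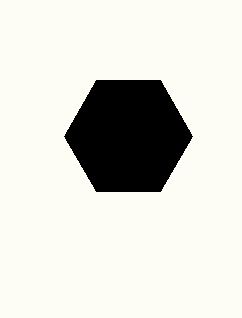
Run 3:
cx = 128; cy = 136; r = 64; fill = 'black'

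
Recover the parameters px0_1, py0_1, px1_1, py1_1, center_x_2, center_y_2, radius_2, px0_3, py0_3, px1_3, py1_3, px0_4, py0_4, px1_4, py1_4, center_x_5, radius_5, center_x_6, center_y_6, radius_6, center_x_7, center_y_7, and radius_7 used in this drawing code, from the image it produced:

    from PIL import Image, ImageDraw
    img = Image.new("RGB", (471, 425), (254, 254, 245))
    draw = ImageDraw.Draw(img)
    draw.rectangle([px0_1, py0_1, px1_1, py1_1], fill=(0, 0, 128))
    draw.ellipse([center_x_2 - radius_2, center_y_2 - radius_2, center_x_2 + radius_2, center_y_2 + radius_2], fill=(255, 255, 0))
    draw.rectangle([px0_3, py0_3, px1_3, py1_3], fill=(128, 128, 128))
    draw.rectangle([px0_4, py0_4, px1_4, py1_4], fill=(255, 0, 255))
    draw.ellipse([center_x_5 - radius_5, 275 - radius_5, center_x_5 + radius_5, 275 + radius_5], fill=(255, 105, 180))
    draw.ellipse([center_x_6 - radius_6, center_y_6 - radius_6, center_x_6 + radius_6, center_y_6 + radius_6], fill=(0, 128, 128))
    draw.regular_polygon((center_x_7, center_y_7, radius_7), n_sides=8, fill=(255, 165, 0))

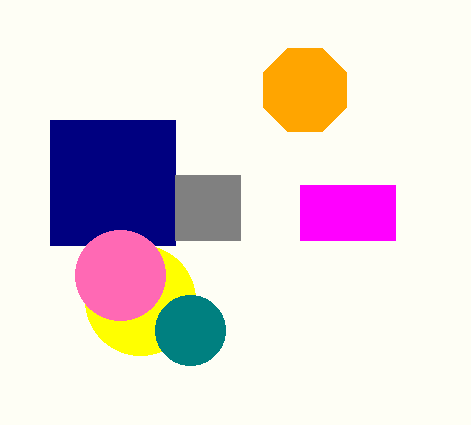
px0_1 = 50, py0_1 = 120, px1_1 = 175, py1_1 = 245, center_x_2 = 140, center_y_2 = 300, radius_2 = 55, px0_3 = 175, py0_3 = 175, px1_3 = 240, py1_3 = 240, px0_4 = 300, py0_4 = 185, px1_4 = 395, py1_4 = 240, center_x_5 = 120, radius_5 = 45, center_x_6 = 190, center_y_6 = 330, radius_6 = 35, center_x_7 = 305, center_y_7 = 90, radius_7 = 45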